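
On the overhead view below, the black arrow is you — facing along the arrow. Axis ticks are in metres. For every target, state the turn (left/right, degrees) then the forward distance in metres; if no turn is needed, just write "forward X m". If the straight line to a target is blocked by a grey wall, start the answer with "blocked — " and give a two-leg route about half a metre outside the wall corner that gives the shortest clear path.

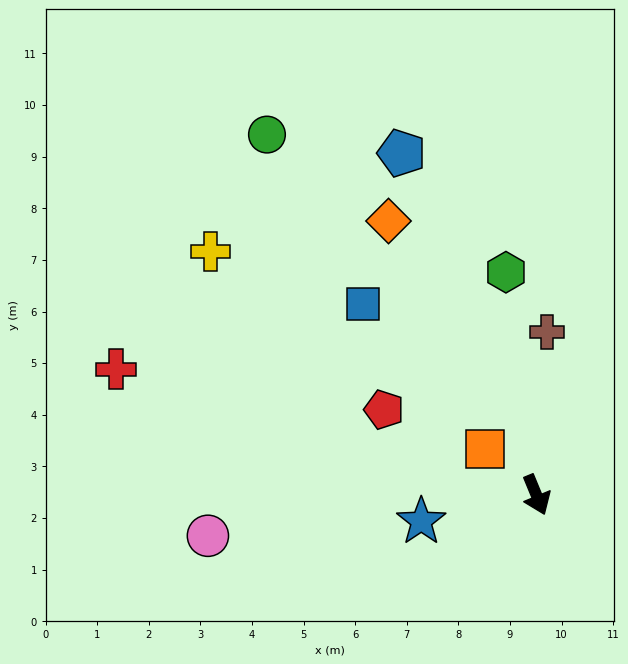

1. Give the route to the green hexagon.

turn left 165°, forward 4.4 m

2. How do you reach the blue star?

turn right 100°, forward 2.3 m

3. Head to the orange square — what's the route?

turn right 154°, forward 1.3 m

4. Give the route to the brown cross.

turn left 154°, forward 3.2 m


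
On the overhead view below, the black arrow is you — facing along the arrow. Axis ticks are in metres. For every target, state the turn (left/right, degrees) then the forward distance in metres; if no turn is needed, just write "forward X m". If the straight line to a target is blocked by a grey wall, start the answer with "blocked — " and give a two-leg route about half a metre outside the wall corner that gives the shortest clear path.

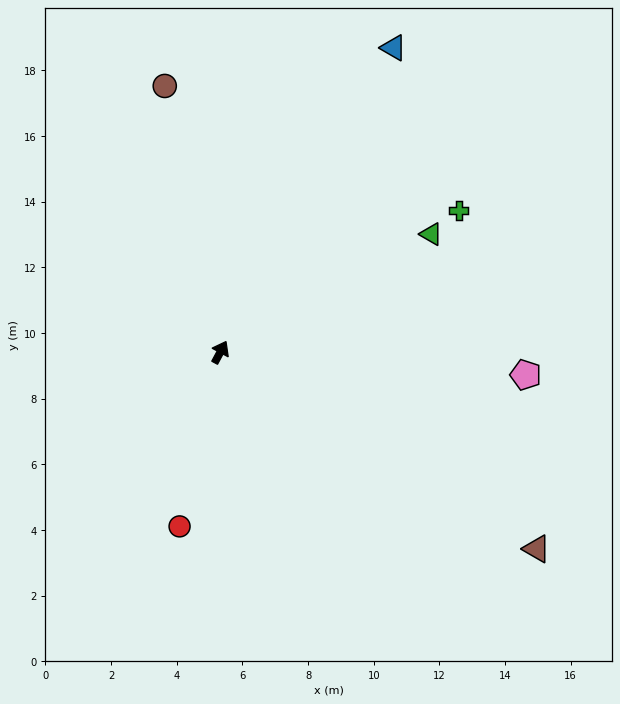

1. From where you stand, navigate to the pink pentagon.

turn right 66°, forward 9.3 m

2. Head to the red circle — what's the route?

turn right 165°, forward 5.5 m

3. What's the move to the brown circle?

turn left 40°, forward 8.3 m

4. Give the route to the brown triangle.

turn right 94°, forward 11.3 m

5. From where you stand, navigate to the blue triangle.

forward 10.7 m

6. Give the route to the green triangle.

turn right 33°, forward 7.4 m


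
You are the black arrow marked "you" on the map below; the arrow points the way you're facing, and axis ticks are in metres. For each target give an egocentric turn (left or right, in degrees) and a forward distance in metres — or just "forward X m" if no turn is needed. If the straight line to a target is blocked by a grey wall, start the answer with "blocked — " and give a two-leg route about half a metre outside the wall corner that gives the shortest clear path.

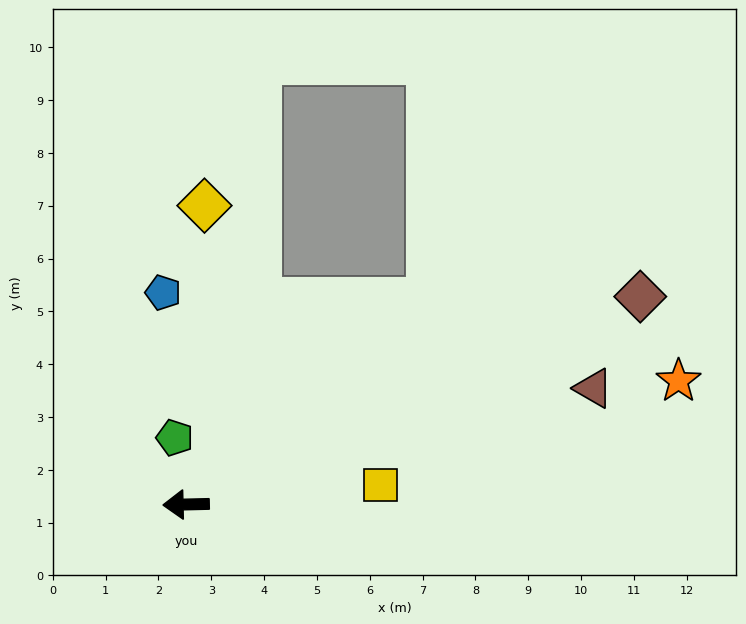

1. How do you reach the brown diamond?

turn right 157°, forward 9.5 m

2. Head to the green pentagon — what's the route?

turn right 82°, forward 1.3 m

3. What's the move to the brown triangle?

turn right 165°, forward 8.0 m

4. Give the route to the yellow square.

turn right 176°, forward 3.7 m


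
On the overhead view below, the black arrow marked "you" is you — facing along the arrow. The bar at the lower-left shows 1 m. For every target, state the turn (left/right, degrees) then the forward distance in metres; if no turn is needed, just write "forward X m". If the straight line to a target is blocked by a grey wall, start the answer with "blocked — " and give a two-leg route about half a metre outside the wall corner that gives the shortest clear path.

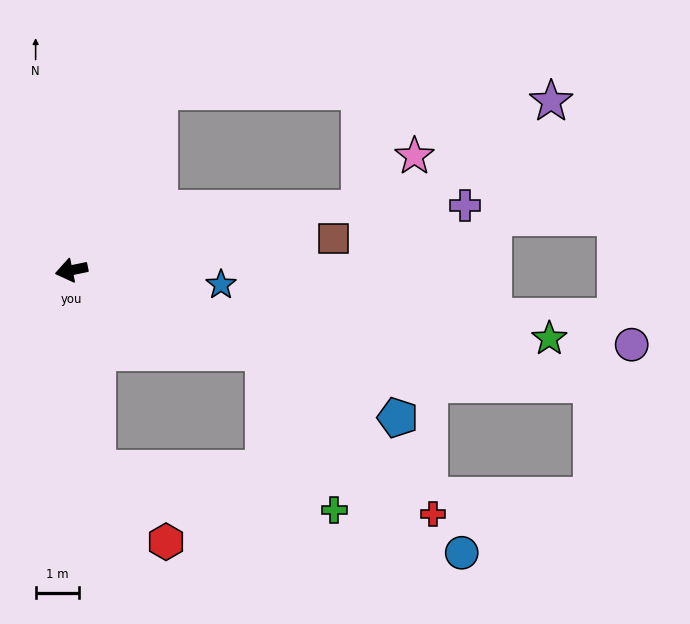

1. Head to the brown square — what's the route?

turn left 175°, forward 6.0 m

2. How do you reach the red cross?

blocked — turn left 145°, forward 4.8 m, then turn right 20°, forward 5.3 m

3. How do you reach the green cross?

blocked — turn left 145°, forward 4.8 m, then turn right 42°, forward 3.9 m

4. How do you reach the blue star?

turn left 163°, forward 3.4 m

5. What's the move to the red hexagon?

blocked — turn left 86°, forward 4.6 m, then turn left 36°, forward 2.3 m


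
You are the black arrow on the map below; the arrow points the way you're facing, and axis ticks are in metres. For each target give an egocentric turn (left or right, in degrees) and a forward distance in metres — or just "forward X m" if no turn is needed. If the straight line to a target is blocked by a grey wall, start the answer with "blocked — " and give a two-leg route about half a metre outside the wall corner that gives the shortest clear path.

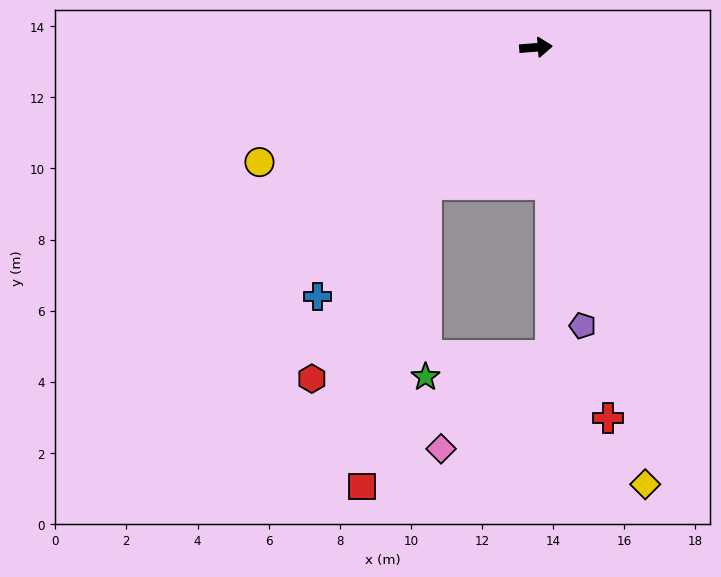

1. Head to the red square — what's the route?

blocked — turn right 133°, forward 4.9 m, then turn left 26°, forward 8.7 m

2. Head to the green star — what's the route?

blocked — turn right 133°, forward 4.9 m, then turn left 38°, forward 5.4 m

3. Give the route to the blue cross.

turn right 136°, forward 9.3 m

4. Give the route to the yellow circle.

turn right 162°, forward 8.4 m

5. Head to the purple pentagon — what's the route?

turn right 85°, forward 7.9 m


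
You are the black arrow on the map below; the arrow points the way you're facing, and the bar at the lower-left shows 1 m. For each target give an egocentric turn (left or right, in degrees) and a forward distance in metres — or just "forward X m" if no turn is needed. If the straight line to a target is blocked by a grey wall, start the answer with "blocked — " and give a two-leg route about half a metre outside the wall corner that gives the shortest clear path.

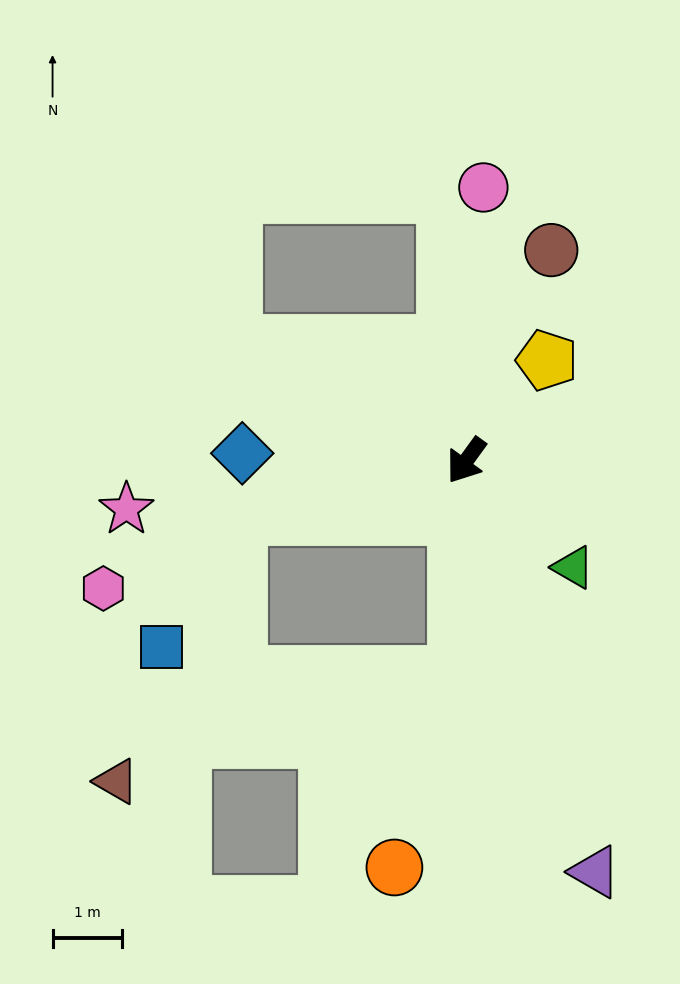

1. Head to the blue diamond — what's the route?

turn right 56°, forward 3.2 m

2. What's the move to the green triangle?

turn left 81°, forward 2.2 m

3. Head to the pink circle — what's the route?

turn right 148°, forward 4.0 m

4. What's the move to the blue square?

blocked — turn right 40°, forward 3.4 m, then turn left 46°, forward 2.2 m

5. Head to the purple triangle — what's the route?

turn left 53°, forward 6.2 m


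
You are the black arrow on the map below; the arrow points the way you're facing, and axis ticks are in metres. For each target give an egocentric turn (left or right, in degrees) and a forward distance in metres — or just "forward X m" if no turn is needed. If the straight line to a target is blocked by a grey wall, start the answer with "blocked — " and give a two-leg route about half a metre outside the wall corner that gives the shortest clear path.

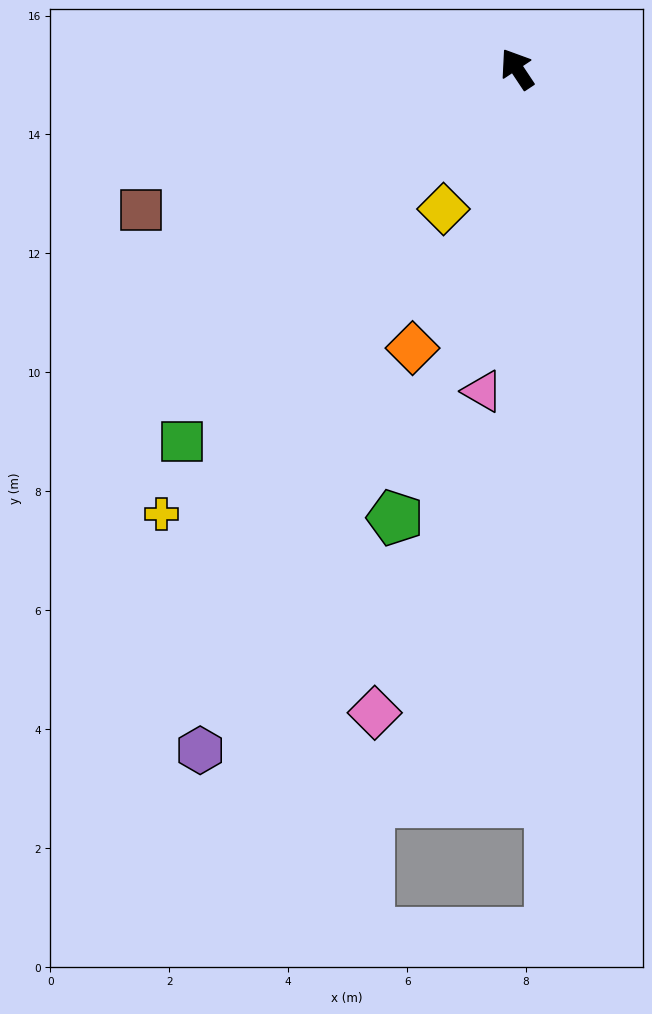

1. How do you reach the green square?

turn left 104°, forward 8.4 m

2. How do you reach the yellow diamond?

turn left 119°, forward 2.7 m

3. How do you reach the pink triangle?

turn left 140°, forward 5.5 m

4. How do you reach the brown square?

turn left 77°, forward 6.8 m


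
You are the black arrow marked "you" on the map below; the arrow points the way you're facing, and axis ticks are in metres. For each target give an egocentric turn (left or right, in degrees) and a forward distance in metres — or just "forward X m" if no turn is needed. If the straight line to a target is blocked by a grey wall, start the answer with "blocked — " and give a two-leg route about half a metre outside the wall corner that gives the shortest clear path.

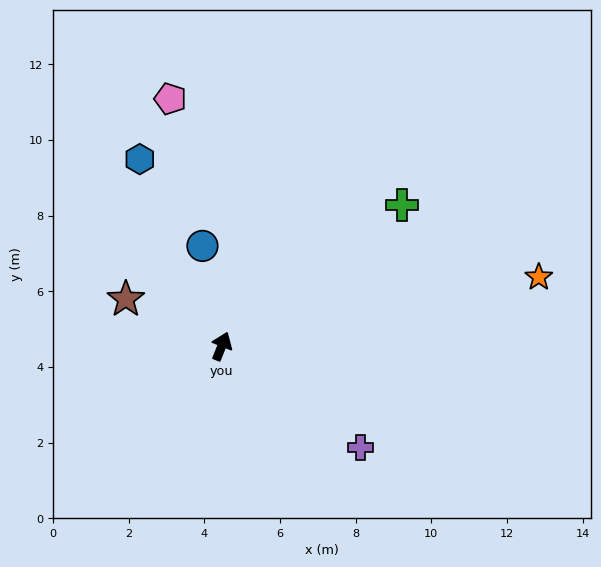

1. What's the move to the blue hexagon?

turn left 45°, forward 5.4 m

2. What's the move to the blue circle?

turn left 33°, forward 2.7 m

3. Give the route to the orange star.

turn right 56°, forward 8.6 m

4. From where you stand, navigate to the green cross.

turn right 30°, forward 6.1 m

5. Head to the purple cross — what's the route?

turn right 104°, forward 4.5 m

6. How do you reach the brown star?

turn left 86°, forward 2.8 m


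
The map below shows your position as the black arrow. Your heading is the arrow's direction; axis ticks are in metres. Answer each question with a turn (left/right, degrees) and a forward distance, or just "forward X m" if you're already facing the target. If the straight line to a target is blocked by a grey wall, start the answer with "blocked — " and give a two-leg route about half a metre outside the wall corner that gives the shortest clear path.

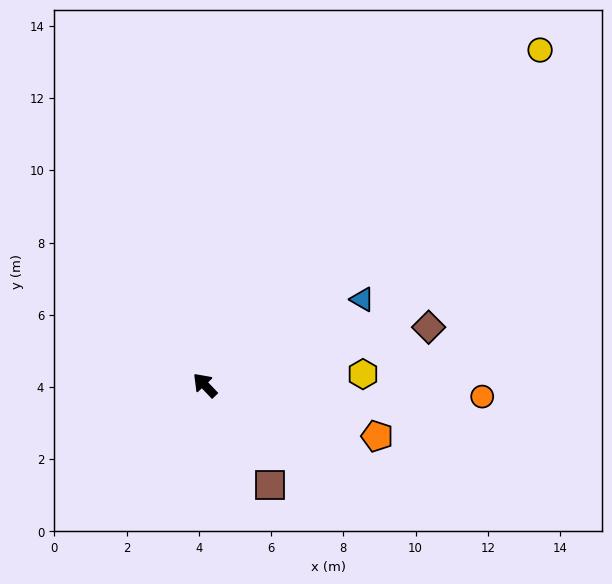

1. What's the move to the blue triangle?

turn right 105°, forward 5.0 m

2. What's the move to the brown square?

turn left 169°, forward 3.3 m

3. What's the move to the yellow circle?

turn right 89°, forward 13.1 m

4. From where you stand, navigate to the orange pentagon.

turn right 150°, forward 5.0 m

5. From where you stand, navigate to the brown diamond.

turn right 119°, forward 6.4 m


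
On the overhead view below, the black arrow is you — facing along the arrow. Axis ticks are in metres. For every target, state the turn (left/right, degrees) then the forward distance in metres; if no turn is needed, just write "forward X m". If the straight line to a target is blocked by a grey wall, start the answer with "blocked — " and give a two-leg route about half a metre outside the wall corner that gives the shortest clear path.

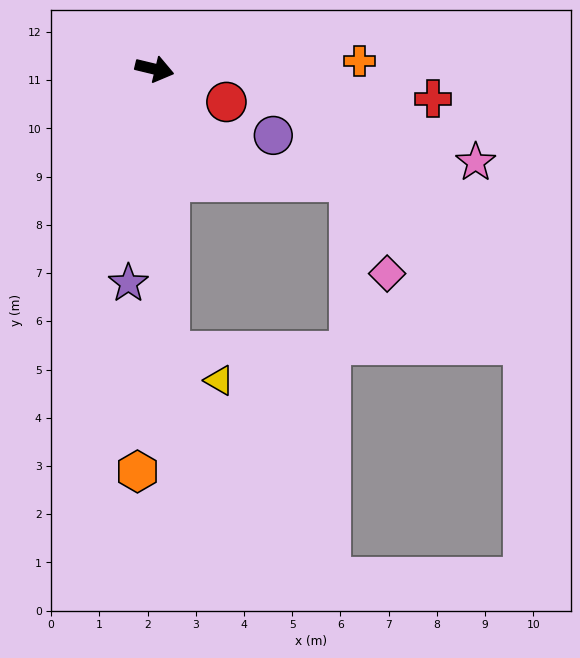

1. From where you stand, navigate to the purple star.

turn right 83°, forward 4.5 m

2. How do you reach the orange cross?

turn left 16°, forward 4.3 m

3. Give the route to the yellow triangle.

blocked — turn right 73°, forward 5.9 m, then turn left 57°, forward 1.2 m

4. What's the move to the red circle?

turn right 11°, forward 1.6 m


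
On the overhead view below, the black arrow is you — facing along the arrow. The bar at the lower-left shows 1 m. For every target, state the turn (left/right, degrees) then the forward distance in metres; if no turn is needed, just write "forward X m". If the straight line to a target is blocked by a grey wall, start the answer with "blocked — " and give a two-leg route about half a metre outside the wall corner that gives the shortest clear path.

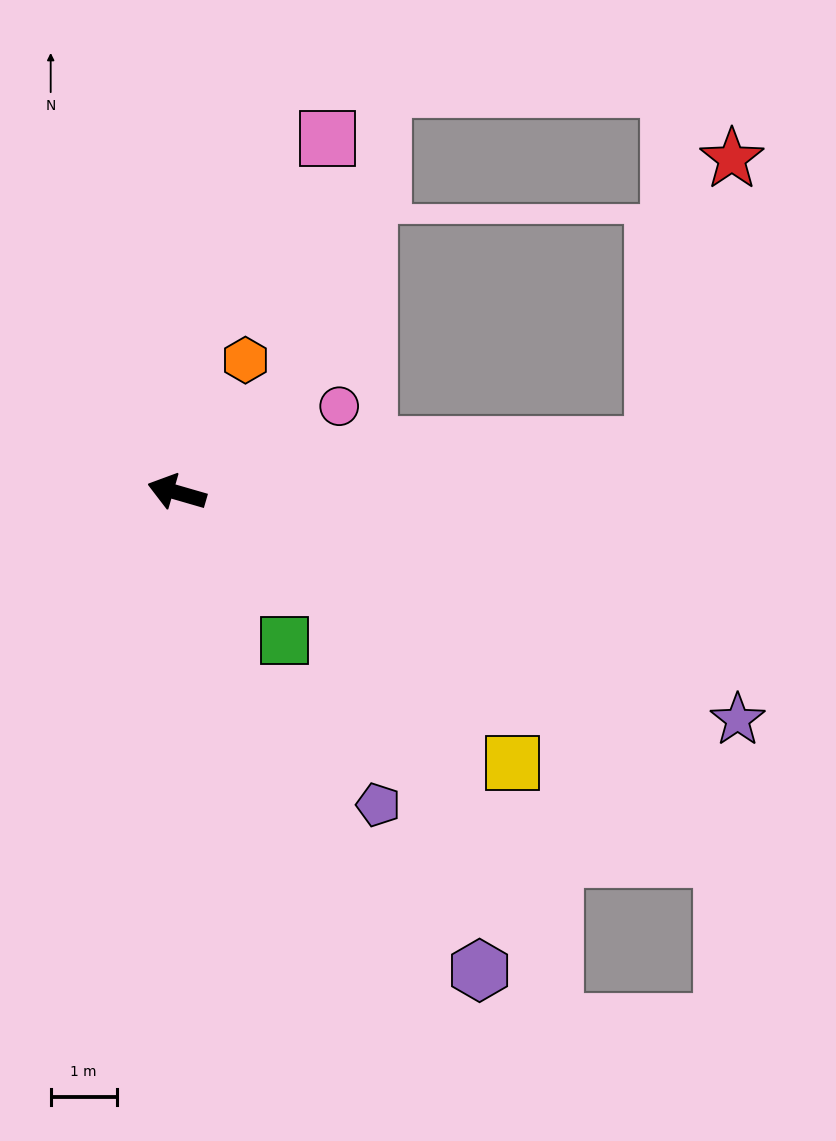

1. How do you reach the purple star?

turn left 174°, forward 9.2 m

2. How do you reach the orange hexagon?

turn right 101°, forward 2.3 m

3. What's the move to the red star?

blocked — turn right 158°, forward 7.2 m, then turn left 69°, forward 4.5 m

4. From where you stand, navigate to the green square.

turn left 142°, forward 2.8 m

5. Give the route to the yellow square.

turn left 157°, forward 6.5 m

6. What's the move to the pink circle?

turn right 136°, forward 2.8 m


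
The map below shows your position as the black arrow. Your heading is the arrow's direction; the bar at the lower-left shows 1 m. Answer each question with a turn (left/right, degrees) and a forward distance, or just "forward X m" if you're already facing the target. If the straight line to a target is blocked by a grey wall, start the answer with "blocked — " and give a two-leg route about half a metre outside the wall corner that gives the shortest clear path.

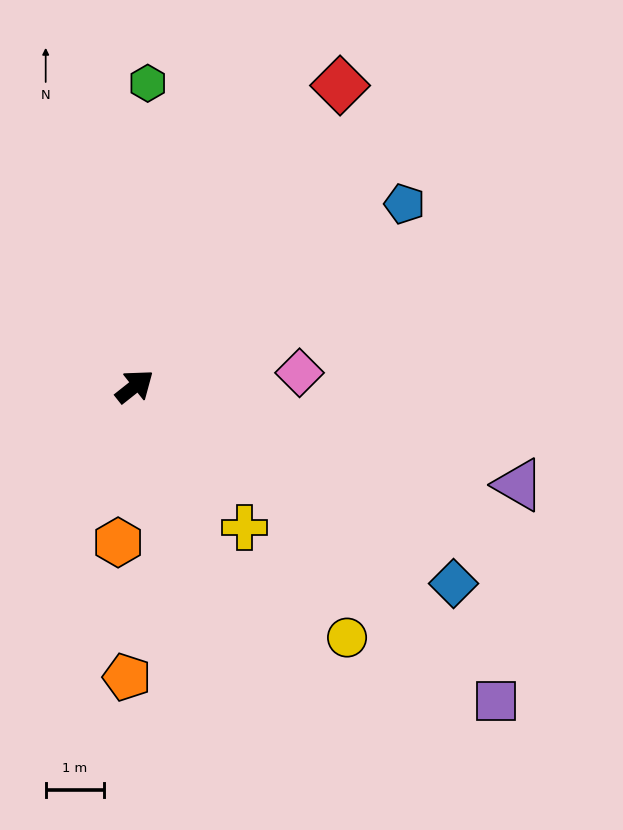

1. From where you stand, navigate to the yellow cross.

turn right 91°, forward 3.0 m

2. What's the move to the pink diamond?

turn right 34°, forward 2.8 m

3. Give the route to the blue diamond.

turn right 70°, forward 6.4 m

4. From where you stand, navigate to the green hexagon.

turn left 49°, forward 5.2 m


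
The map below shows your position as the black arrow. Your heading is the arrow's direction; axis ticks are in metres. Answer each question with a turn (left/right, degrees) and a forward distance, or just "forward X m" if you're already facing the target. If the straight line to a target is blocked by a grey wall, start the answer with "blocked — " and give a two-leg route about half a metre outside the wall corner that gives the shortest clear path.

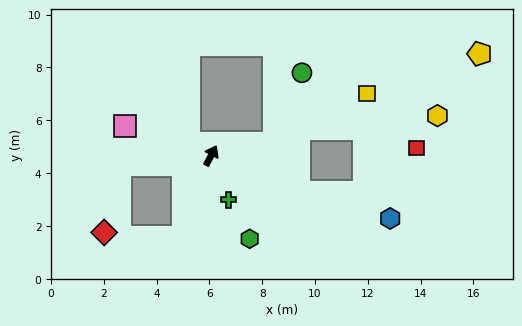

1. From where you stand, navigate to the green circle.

blocked — turn right 51°, forward 2.4 m, then turn left 57°, forward 2.9 m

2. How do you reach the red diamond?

blocked — turn left 123°, forward 3.5 m, then turn left 72°, forward 2.6 m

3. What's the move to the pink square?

turn left 99°, forward 3.5 m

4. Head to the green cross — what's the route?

turn right 131°, forward 1.8 m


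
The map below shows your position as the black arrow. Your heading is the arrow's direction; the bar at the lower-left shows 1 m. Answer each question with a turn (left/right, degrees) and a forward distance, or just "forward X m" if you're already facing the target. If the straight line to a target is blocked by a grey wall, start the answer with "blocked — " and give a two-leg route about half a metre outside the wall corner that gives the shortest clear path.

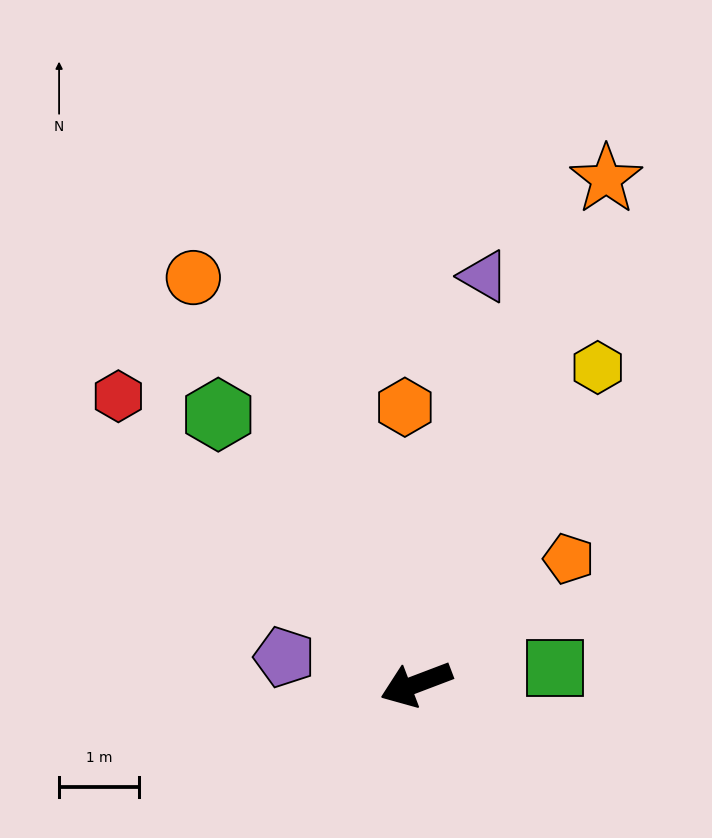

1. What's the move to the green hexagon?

turn right 74°, forward 4.2 m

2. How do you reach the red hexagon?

turn right 65°, forward 5.2 m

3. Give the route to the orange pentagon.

turn right 161°, forward 2.5 m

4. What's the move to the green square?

turn left 166°, forward 1.7 m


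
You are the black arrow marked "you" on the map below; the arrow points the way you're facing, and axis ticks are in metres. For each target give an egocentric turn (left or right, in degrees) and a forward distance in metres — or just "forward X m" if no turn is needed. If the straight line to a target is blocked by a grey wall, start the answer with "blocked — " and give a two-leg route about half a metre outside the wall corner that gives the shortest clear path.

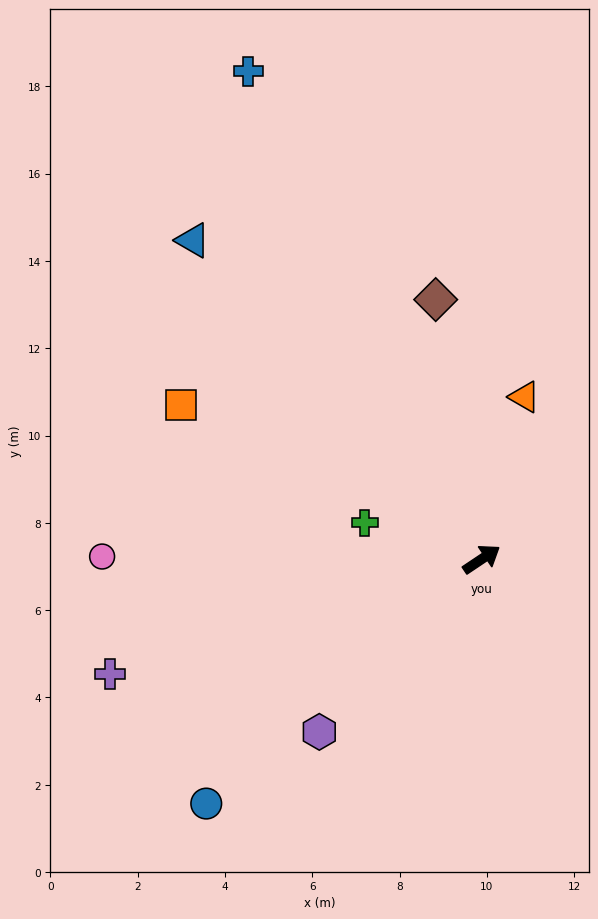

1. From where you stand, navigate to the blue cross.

turn left 82°, forward 12.4 m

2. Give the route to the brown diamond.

turn left 66°, forward 6.0 m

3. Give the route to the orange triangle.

turn left 41°, forward 3.8 m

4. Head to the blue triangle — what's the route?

turn left 98°, forward 9.9 m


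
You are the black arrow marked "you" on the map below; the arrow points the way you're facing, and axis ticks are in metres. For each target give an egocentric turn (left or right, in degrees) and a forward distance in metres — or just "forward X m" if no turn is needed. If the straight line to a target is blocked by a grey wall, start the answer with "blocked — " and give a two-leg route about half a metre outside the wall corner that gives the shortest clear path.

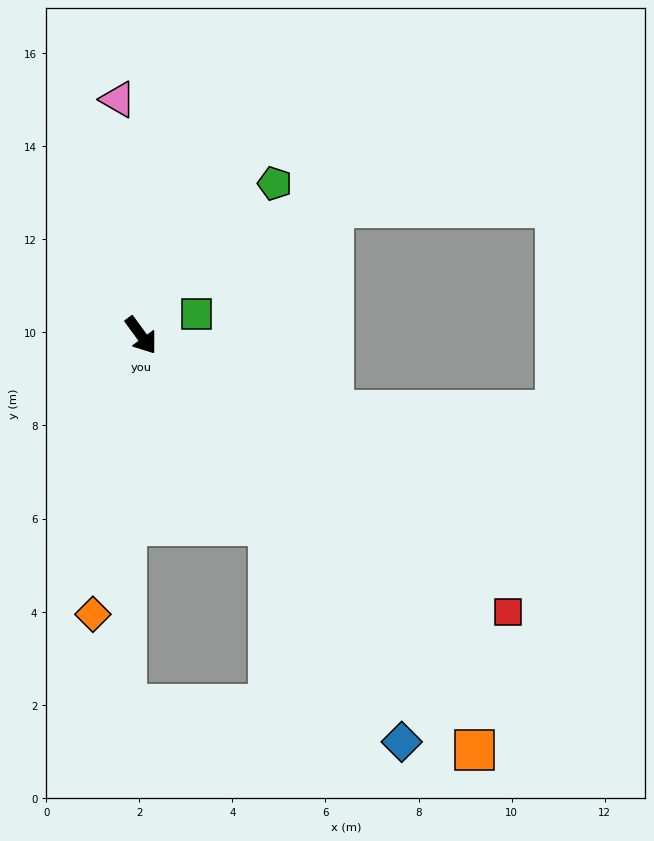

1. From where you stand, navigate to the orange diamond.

turn right 46°, forward 6.1 m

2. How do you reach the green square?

turn left 75°, forward 1.3 m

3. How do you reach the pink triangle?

turn left 149°, forward 5.1 m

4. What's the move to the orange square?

turn left 3°, forward 11.4 m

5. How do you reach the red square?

turn left 17°, forward 9.9 m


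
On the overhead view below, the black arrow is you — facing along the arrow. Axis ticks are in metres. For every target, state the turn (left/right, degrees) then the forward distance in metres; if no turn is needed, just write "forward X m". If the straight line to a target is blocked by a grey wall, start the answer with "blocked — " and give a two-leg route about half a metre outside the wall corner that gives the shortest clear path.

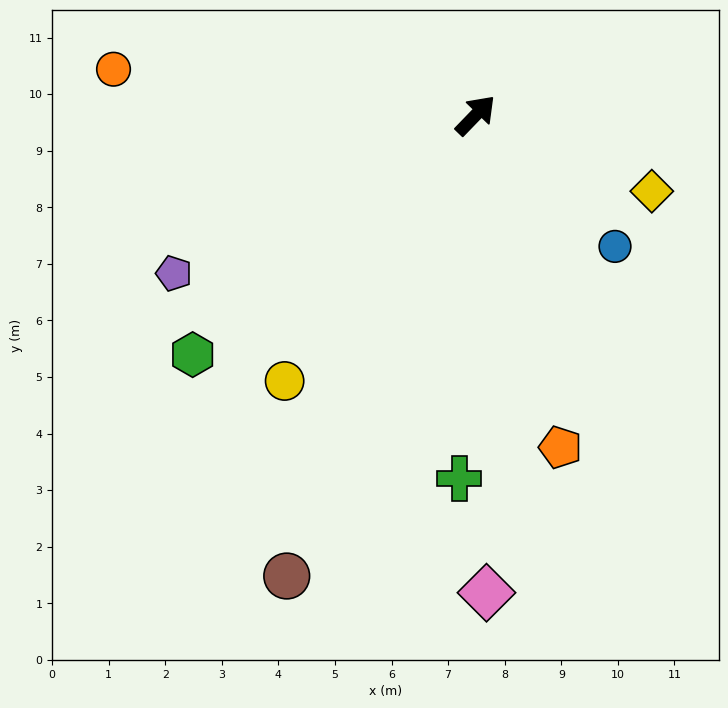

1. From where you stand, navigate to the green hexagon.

turn left 174°, forward 6.5 m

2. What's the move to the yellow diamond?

turn right 69°, forward 3.4 m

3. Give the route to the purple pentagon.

turn left 162°, forward 6.0 m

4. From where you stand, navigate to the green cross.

turn right 139°, forward 6.4 m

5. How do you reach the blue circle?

turn right 89°, forward 3.4 m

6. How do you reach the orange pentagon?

turn right 122°, forward 6.1 m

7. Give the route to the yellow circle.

turn right 172°, forward 5.8 m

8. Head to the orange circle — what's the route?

turn left 127°, forward 6.4 m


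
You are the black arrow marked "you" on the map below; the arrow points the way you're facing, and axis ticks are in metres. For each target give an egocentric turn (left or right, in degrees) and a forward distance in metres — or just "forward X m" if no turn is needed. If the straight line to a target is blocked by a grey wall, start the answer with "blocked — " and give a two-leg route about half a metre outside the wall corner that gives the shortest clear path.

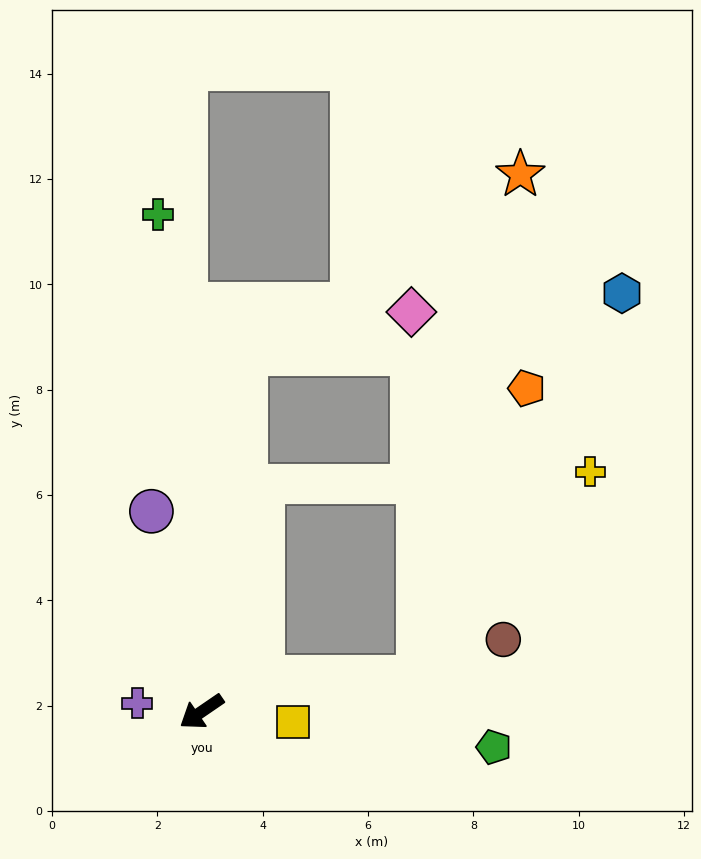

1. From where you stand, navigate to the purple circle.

turn right 110°, forward 3.9 m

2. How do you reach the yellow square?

turn left 139°, forward 1.8 m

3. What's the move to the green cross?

turn right 119°, forward 9.5 m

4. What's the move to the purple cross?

turn right 42°, forward 1.2 m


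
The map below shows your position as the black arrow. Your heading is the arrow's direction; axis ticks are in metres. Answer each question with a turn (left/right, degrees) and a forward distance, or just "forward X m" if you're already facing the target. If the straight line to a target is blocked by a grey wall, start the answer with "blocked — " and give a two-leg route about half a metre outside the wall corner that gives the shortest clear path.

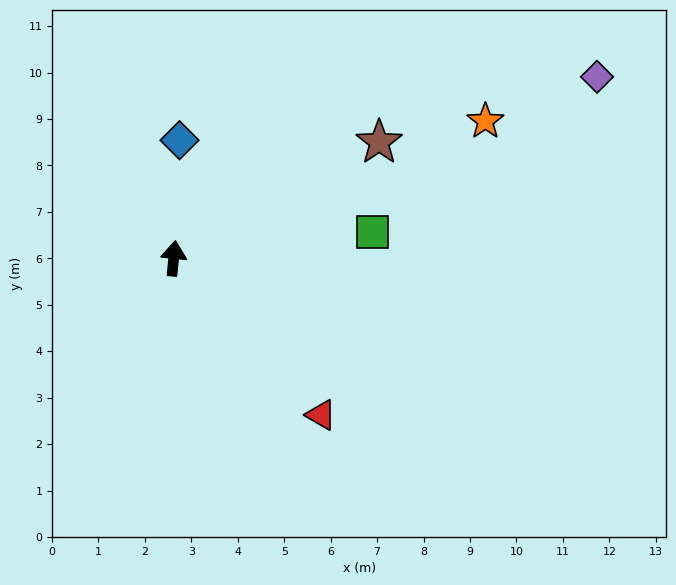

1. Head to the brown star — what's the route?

turn right 55°, forward 5.1 m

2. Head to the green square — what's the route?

turn right 77°, forward 4.3 m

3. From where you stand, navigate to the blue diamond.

turn left 3°, forward 2.5 m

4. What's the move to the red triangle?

turn right 131°, forward 4.6 m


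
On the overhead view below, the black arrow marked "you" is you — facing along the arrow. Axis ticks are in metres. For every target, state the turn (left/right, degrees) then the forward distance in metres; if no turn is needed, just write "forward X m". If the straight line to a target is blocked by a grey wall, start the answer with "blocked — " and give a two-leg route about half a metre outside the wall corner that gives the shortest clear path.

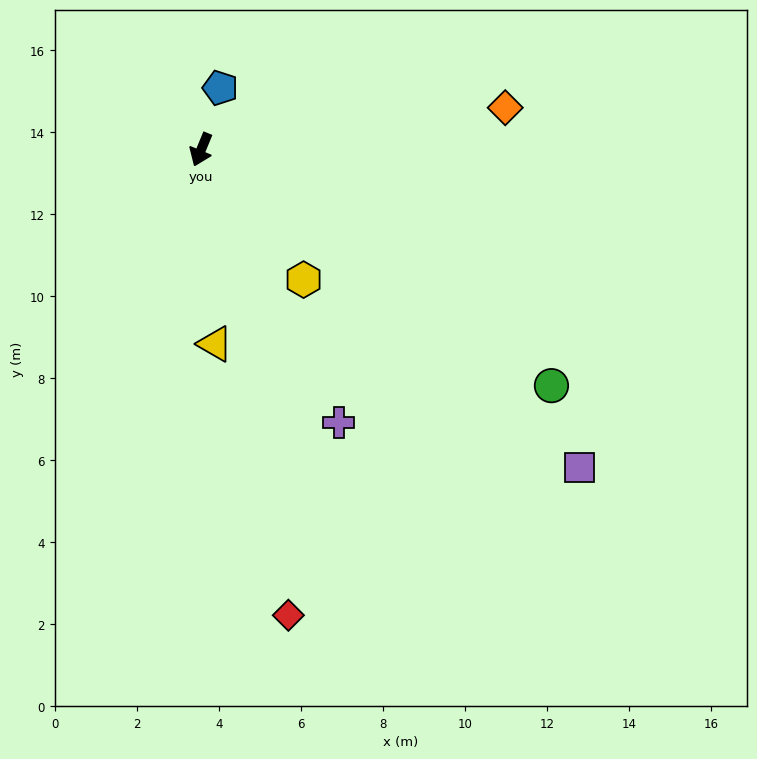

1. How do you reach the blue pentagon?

turn right 175°, forward 1.6 m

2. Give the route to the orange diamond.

turn left 120°, forward 7.5 m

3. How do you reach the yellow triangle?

turn left 26°, forward 4.7 m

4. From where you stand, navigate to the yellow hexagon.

turn left 61°, forward 4.0 m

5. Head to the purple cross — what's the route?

turn left 49°, forward 7.5 m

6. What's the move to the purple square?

turn left 72°, forward 12.1 m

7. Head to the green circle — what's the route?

turn left 78°, forward 10.3 m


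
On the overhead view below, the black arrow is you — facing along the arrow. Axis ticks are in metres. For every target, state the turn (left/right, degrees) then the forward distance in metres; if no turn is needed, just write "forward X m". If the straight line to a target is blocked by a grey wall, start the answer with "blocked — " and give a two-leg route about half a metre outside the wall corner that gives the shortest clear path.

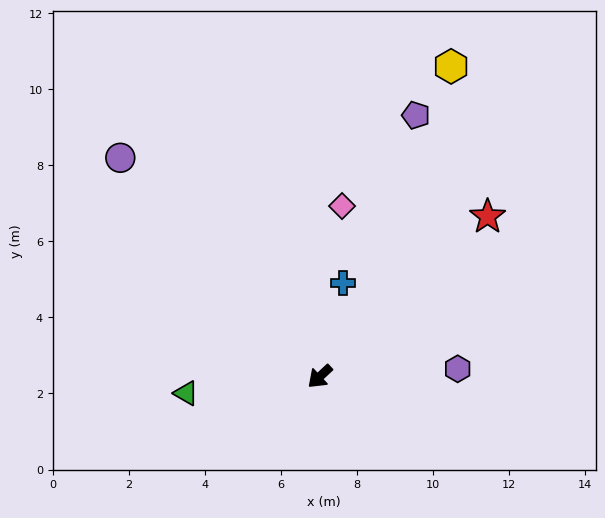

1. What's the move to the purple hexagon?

turn left 140°, forward 3.6 m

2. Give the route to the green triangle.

turn right 36°, forward 3.5 m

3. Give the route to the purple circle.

turn right 91°, forward 7.8 m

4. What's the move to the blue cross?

turn right 147°, forward 2.5 m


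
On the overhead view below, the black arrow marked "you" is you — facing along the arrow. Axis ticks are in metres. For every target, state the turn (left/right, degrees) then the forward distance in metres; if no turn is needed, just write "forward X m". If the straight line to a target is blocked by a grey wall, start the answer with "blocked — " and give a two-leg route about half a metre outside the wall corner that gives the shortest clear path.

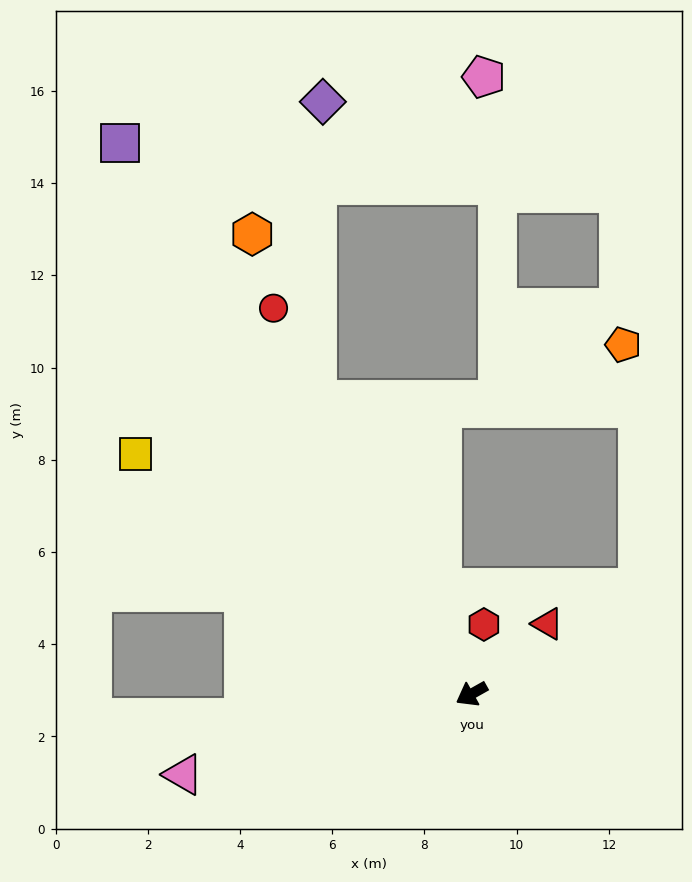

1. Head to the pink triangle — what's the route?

turn right 14°, forward 6.5 m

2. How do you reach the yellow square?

turn right 65°, forward 9.0 m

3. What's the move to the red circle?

turn right 92°, forward 9.4 m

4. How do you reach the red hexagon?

turn right 129°, forward 1.5 m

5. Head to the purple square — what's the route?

turn right 87°, forward 14.2 m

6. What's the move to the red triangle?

turn right 167°, forward 2.2 m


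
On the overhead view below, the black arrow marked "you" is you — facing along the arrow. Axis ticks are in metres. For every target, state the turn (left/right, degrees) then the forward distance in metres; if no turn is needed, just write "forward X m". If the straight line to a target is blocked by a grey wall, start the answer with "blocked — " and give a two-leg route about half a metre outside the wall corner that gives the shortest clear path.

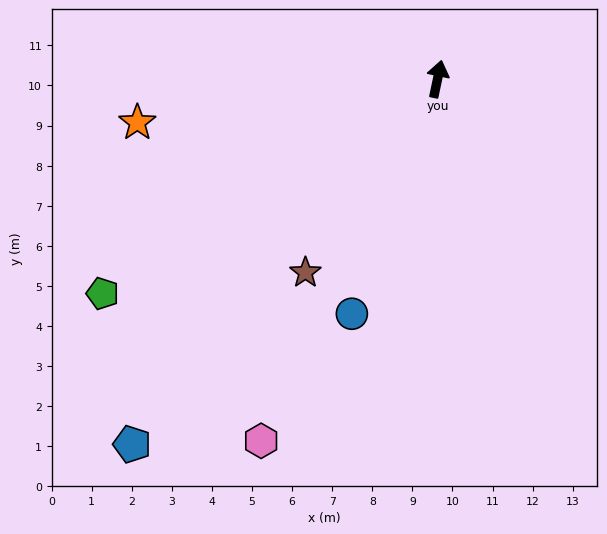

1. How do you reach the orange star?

turn left 110°, forward 7.6 m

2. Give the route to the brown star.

turn left 158°, forward 5.8 m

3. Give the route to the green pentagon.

turn left 135°, forward 9.9 m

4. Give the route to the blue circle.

turn left 172°, forward 6.2 m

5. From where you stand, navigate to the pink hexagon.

turn left 166°, forward 10.0 m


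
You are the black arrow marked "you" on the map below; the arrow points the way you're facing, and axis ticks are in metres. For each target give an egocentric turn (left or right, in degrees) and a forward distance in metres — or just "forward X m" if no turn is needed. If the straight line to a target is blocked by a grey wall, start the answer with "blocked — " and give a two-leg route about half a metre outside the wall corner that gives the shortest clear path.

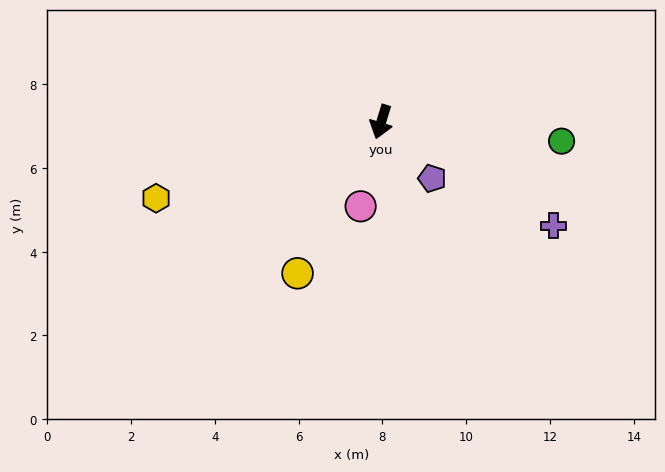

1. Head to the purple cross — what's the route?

turn left 76°, forward 4.8 m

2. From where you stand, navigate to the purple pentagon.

turn left 59°, forward 1.8 m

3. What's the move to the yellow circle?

turn right 12°, forward 4.1 m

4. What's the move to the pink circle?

turn left 3°, forward 2.1 m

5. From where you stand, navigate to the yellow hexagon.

turn right 54°, forward 5.7 m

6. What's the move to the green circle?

turn left 101°, forward 4.3 m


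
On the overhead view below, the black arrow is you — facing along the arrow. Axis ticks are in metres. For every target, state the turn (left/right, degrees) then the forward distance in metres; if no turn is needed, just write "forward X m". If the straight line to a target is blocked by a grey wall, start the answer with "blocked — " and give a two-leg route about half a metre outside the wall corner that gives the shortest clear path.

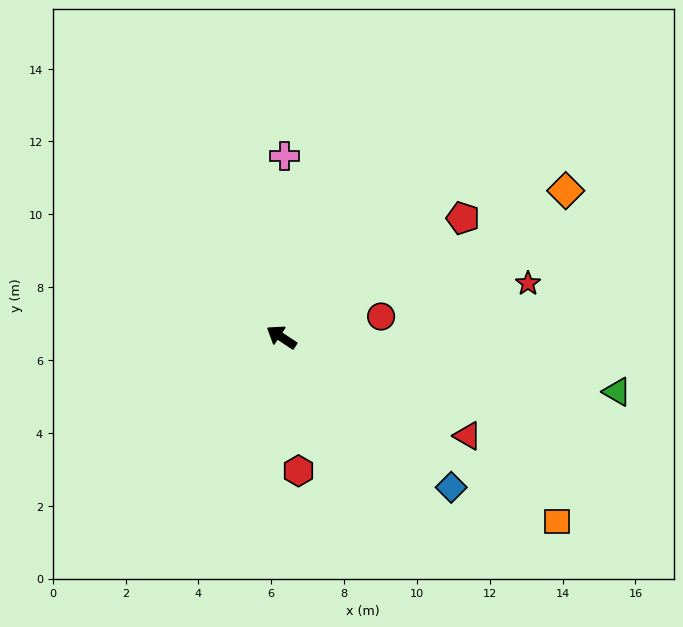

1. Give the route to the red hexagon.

turn left 131°, forward 3.7 m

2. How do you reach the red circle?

turn right 135°, forward 2.8 m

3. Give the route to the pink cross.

turn right 58°, forward 5.0 m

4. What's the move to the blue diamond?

turn left 172°, forward 6.2 m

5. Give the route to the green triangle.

turn right 156°, forward 9.3 m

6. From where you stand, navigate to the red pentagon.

turn right 113°, forward 6.0 m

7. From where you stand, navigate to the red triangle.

turn right 174°, forward 5.8 m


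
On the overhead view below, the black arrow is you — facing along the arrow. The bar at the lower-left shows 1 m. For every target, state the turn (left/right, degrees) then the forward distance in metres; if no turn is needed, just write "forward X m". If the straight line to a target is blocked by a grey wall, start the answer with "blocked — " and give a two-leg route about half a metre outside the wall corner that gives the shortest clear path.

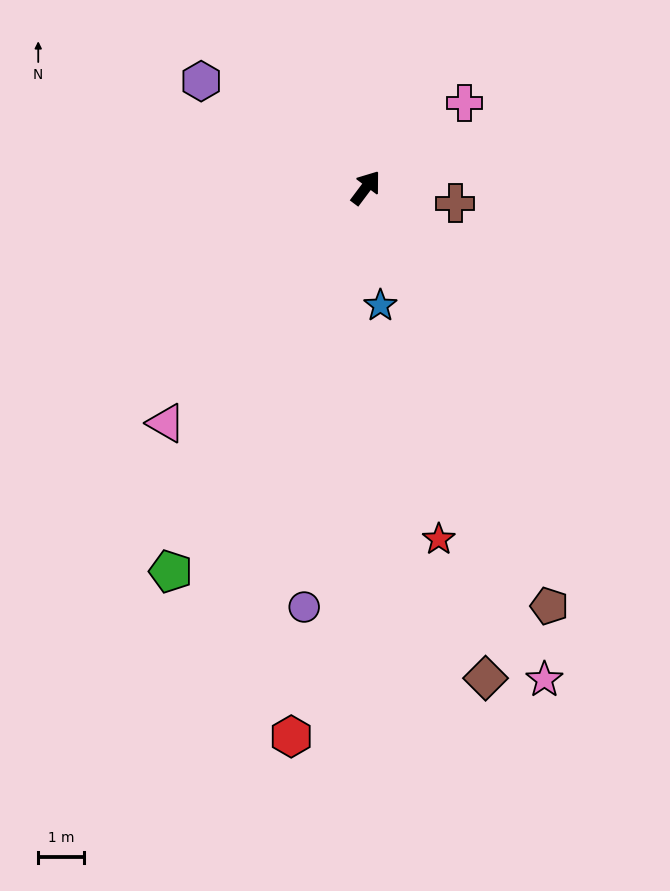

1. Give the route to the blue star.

turn right 136°, forward 2.6 m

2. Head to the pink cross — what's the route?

turn right 13°, forward 2.9 m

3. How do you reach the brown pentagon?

turn right 119°, forward 10.0 m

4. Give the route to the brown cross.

turn right 63°, forward 2.0 m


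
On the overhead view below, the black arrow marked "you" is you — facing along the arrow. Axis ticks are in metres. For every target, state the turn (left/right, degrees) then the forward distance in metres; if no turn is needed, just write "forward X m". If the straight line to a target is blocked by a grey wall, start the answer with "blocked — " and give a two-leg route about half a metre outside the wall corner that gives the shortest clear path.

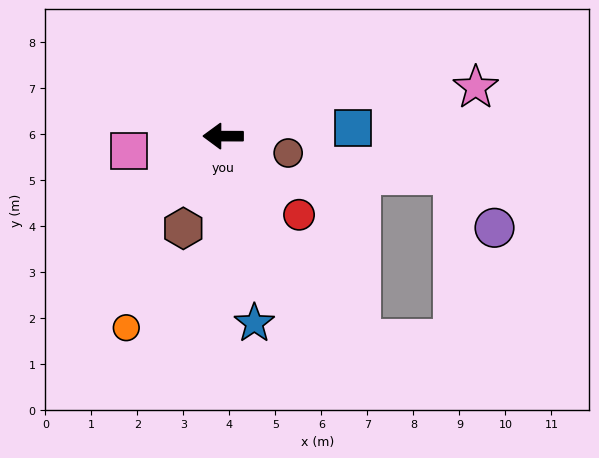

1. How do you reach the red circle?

turn left 134°, forward 2.4 m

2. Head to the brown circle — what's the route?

turn left 166°, forward 1.5 m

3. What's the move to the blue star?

turn left 100°, forward 4.1 m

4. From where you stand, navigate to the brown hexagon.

turn left 67°, forward 2.2 m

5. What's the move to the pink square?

turn left 9°, forward 2.1 m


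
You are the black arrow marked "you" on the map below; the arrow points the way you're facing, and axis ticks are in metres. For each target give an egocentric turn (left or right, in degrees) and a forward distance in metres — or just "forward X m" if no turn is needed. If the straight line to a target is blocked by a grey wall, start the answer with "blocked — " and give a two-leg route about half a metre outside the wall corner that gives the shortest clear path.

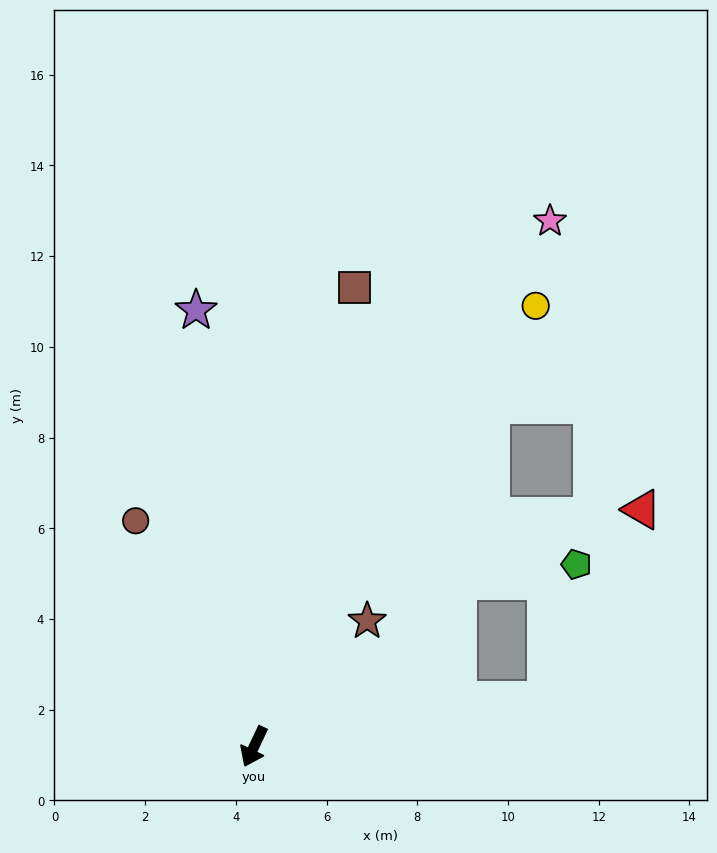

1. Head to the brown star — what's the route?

turn left 163°, forward 3.7 m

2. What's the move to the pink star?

turn left 176°, forward 13.3 m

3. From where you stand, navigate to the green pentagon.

blocked — turn left 124°, forward 6.5 m, then turn left 69°, forward 3.1 m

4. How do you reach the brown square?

turn right 167°, forward 10.4 m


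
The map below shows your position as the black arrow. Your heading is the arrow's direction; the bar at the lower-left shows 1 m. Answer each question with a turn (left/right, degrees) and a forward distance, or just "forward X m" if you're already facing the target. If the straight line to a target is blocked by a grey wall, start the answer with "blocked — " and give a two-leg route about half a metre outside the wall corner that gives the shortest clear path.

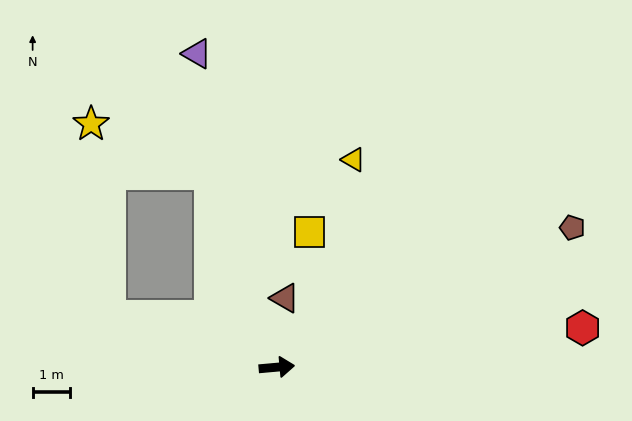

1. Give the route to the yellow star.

blocked — turn left 104°, forward 5.5 m, then turn left 48°, forward 3.5 m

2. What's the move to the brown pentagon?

turn left 20°, forward 8.8 m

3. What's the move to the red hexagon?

turn left 2°, forward 8.3 m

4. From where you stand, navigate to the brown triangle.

turn left 78°, forward 1.9 m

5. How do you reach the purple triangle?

turn left 99°, forward 8.7 m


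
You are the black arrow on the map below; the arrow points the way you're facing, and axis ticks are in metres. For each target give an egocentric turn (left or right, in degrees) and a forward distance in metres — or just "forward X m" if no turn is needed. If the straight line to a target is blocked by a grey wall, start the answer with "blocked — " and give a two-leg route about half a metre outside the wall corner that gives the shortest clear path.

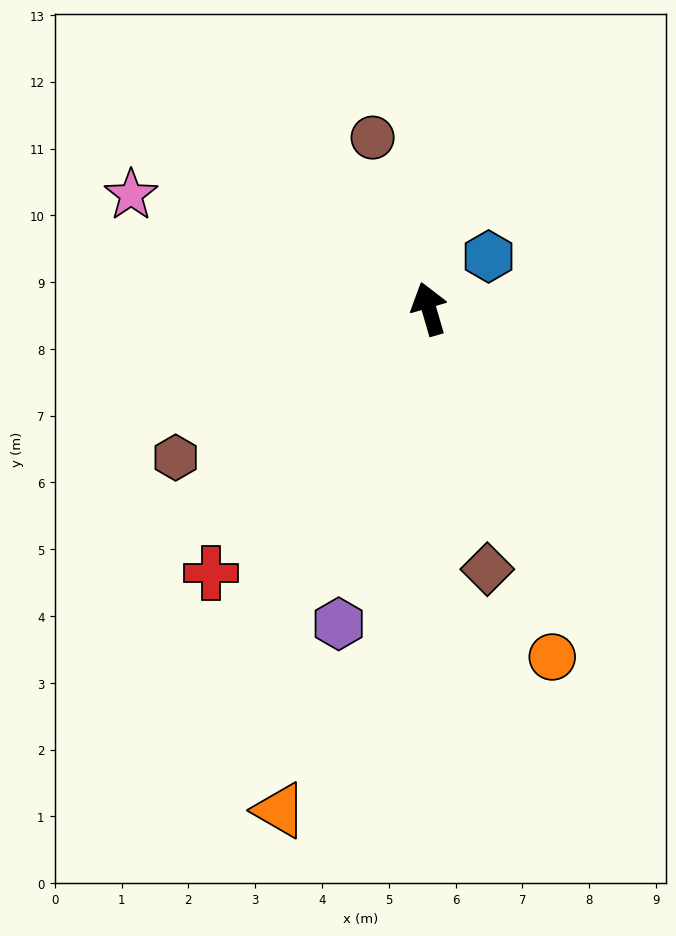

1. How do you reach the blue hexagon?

turn right 65°, forward 1.2 m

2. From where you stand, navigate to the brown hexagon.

turn left 104°, forward 4.4 m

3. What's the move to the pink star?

turn left 53°, forward 4.8 m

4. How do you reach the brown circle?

turn left 2°, forward 2.7 m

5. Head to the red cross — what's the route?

turn left 124°, forward 5.1 m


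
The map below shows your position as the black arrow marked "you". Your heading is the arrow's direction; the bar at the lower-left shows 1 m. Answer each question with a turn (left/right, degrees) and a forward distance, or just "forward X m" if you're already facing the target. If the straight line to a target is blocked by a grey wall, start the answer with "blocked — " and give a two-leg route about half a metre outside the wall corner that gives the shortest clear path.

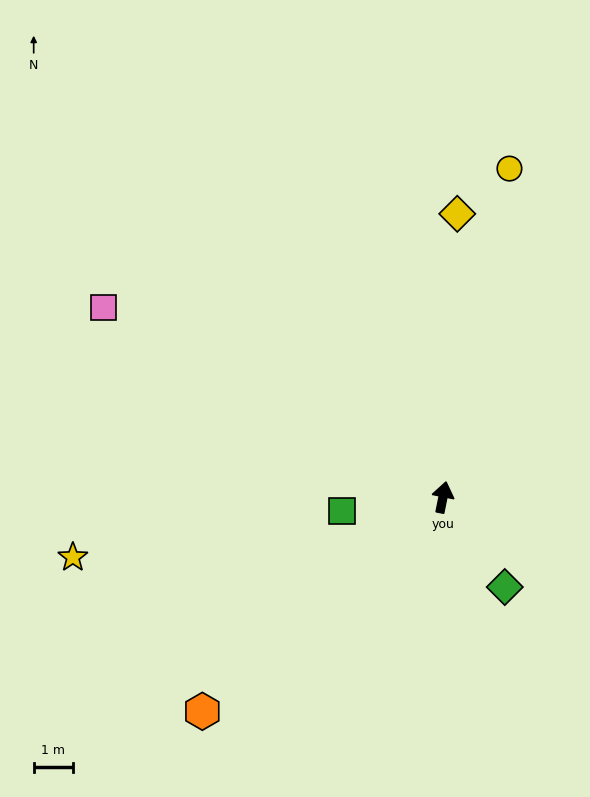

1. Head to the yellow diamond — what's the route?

turn left 8°, forward 7.2 m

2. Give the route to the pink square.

turn left 72°, forward 9.8 m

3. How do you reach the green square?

turn left 109°, forward 2.6 m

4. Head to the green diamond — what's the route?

turn right 134°, forward 2.8 m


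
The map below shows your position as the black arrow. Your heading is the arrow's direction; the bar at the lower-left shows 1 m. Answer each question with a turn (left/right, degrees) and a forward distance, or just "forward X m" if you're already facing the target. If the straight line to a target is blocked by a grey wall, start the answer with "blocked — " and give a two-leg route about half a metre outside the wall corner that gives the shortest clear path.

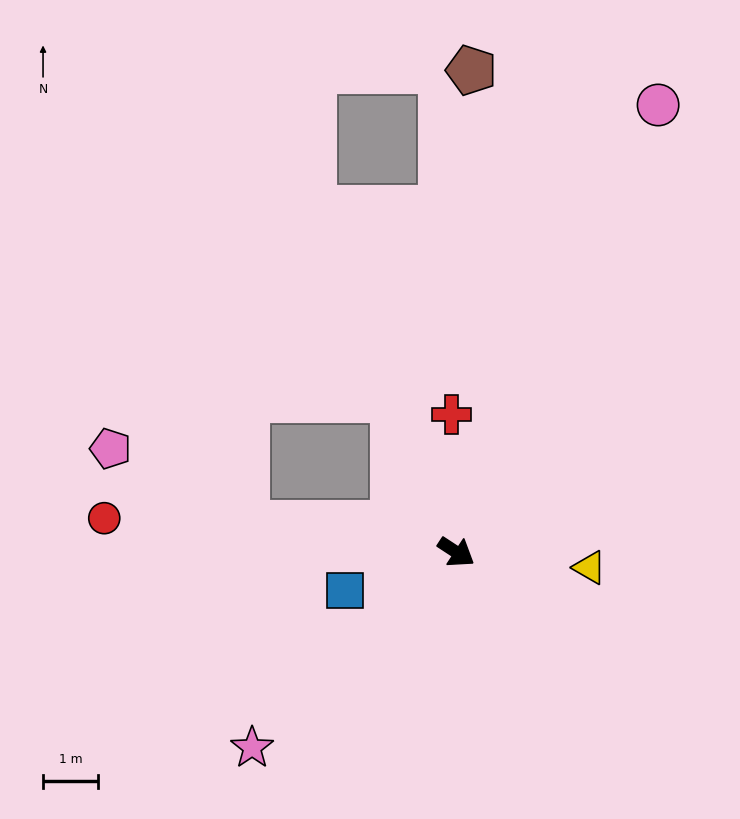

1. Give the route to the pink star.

turn right 103°, forward 5.1 m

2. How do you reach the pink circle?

turn left 99°, forward 8.9 m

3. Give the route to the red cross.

turn left 125°, forward 2.5 m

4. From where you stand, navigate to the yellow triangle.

turn left 27°, forward 2.4 m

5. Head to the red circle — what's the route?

turn right 152°, forward 6.4 m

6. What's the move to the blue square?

turn right 128°, forward 2.1 m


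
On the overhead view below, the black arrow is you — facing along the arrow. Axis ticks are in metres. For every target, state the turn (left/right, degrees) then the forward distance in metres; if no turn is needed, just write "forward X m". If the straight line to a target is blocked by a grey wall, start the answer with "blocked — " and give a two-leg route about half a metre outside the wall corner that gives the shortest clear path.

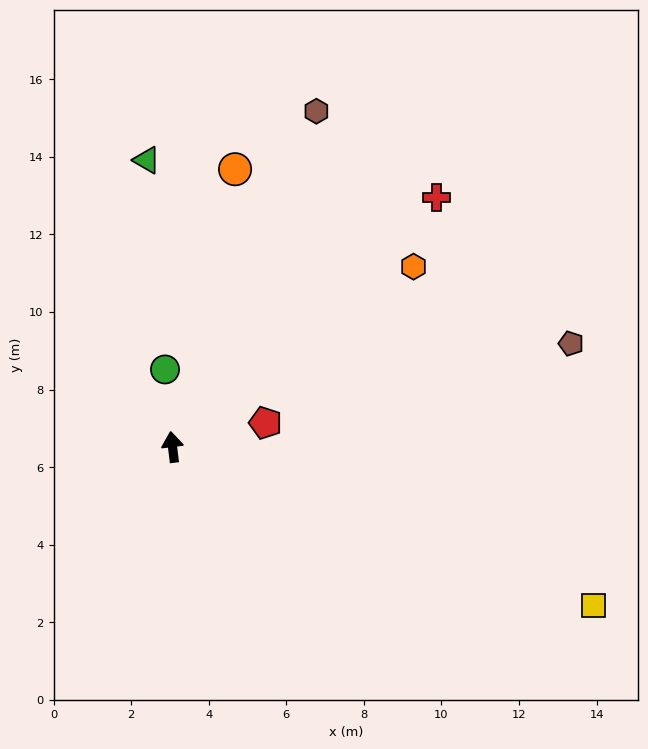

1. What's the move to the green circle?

forward 2.0 m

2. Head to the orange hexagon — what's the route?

turn right 60°, forward 7.8 m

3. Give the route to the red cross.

turn right 54°, forward 9.4 m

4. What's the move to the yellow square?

turn right 118°, forward 11.6 m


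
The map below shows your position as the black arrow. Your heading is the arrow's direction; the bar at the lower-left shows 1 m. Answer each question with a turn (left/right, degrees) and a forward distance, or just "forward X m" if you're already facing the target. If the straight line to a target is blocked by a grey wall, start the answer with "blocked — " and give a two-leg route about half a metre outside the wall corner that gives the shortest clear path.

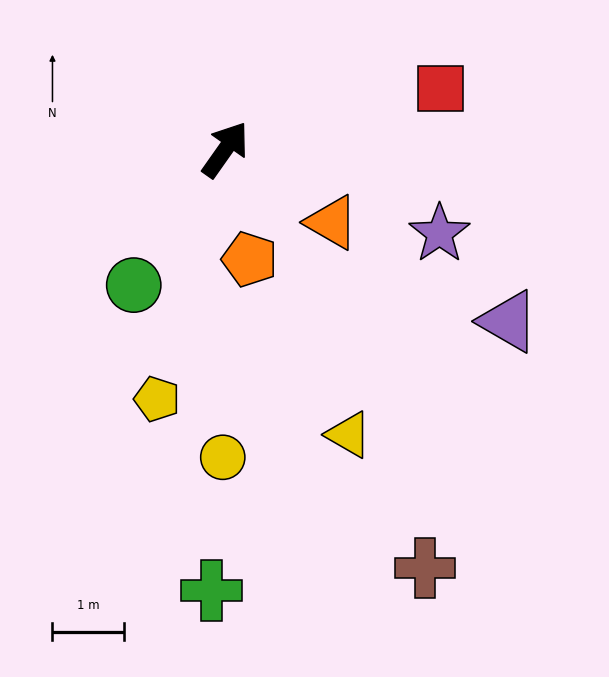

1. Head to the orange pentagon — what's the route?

turn right 132°, forward 1.6 m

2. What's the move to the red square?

turn right 39°, forward 3.1 m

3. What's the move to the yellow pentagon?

turn right 160°, forward 3.6 m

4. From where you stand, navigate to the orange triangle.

turn right 89°, forward 1.8 m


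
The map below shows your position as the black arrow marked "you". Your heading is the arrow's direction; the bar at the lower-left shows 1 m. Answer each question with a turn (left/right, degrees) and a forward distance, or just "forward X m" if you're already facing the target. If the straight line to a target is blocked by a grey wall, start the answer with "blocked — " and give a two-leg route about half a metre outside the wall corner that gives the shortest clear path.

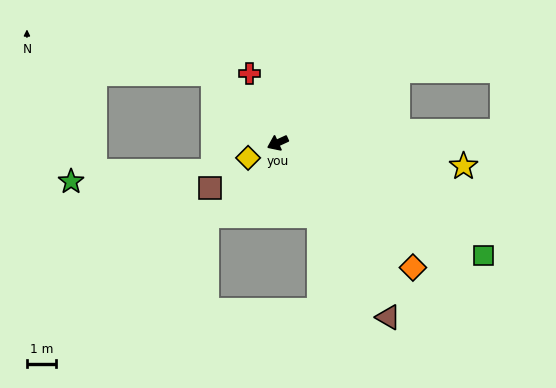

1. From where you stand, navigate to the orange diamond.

turn left 113°, forward 6.4 m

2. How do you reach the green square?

turn left 127°, forward 8.2 m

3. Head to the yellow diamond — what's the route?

turn left 2°, forward 1.2 m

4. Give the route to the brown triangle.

turn left 98°, forward 7.2 m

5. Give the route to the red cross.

turn right 92°, forward 2.6 m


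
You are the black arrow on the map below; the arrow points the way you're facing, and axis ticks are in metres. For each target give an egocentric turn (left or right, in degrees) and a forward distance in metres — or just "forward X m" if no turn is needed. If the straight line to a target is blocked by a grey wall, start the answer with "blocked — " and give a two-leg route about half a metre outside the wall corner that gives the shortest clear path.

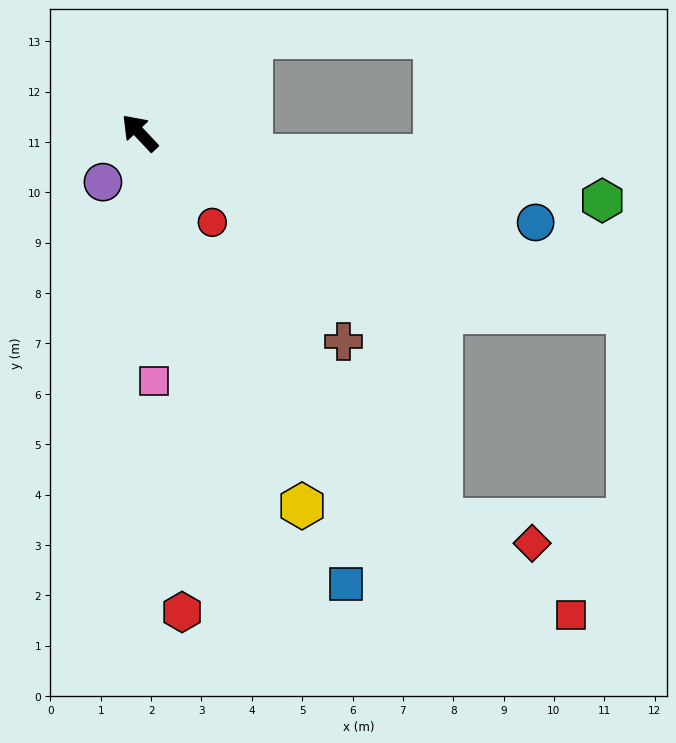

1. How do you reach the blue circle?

turn right 146°, forward 8.1 m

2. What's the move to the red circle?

turn left 176°, forward 2.3 m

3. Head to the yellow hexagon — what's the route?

turn left 160°, forward 8.1 m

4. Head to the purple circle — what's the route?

turn left 100°, forward 1.2 m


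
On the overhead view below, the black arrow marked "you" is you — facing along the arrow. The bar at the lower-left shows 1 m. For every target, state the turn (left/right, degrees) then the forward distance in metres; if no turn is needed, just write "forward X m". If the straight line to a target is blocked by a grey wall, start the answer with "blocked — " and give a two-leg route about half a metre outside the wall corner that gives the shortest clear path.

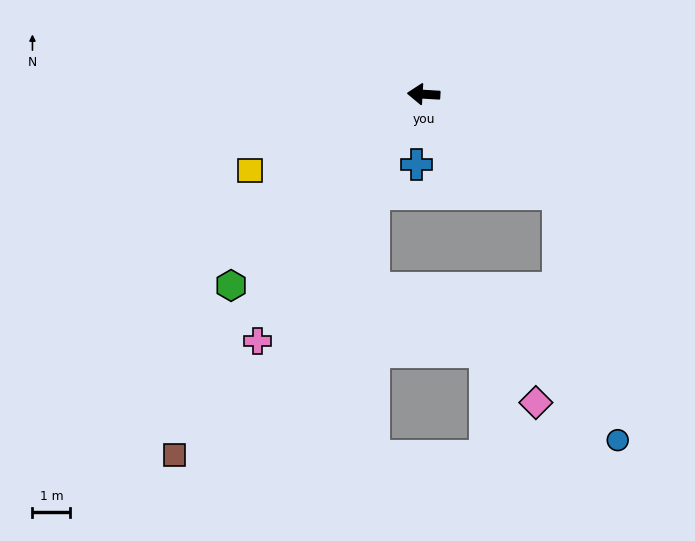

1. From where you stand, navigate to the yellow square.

turn left 27°, forward 5.0 m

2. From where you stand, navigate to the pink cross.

turn left 59°, forward 7.9 m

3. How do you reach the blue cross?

turn left 88°, forward 1.9 m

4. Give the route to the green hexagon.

turn left 48°, forward 7.2 m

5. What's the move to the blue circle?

blocked — turn left 147°, forward 4.4 m, then turn right 40°, forward 6.7 m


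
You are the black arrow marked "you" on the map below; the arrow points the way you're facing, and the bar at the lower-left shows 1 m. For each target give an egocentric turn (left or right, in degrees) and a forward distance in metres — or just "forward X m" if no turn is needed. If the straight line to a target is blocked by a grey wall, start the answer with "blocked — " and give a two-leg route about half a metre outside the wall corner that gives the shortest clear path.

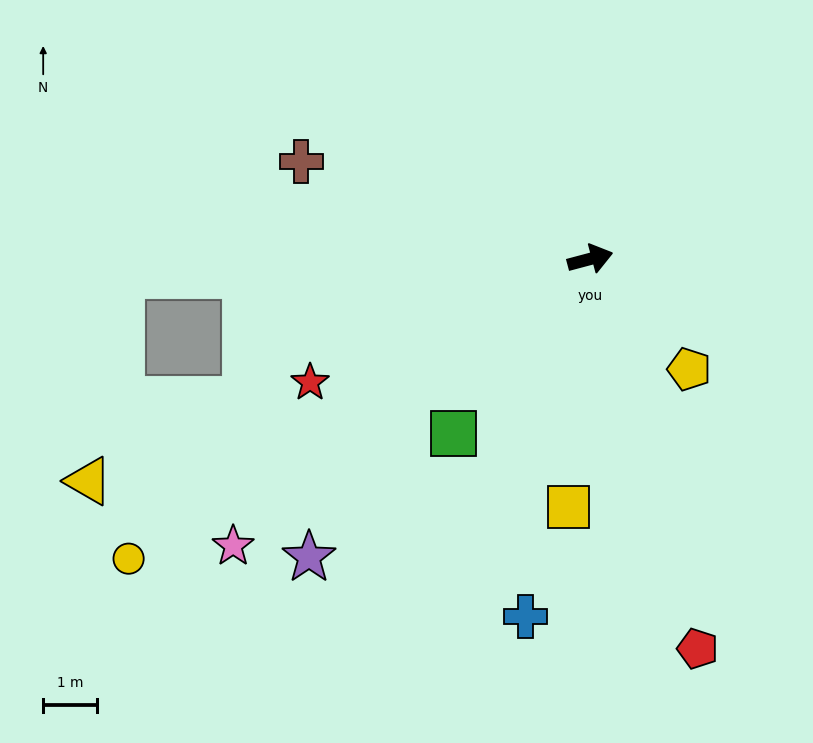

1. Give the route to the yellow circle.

turn right 162°, forward 10.2 m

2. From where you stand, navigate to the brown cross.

turn left 146°, forward 5.7 m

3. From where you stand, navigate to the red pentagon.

turn right 89°, forward 7.5 m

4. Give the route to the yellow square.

turn right 110°, forward 4.6 m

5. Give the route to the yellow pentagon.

turn right 63°, forward 2.8 m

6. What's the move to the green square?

turn right 143°, forward 4.1 m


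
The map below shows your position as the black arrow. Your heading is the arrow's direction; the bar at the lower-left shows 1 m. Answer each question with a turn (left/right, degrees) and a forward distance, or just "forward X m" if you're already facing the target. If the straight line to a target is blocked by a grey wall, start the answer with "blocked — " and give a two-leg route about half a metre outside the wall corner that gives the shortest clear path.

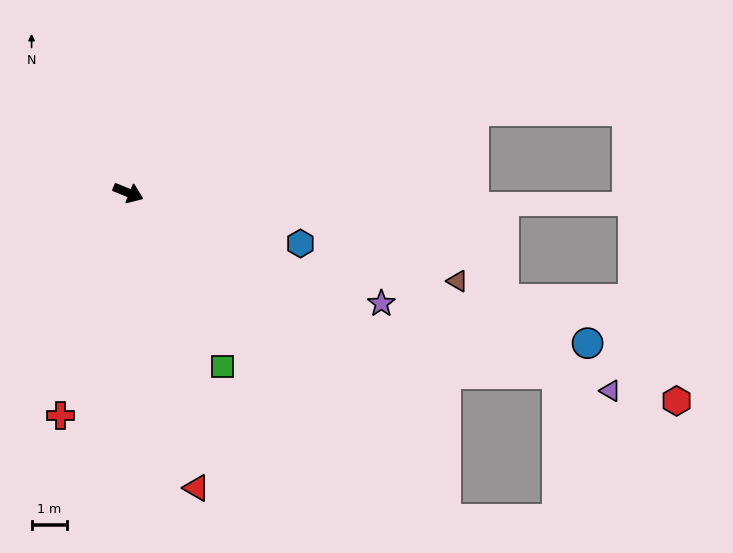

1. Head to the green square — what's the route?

turn right 39°, forward 5.5 m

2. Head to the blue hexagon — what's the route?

turn left 6°, forward 5.0 m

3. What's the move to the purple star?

forward 7.7 m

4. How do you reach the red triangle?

turn right 55°, forward 8.5 m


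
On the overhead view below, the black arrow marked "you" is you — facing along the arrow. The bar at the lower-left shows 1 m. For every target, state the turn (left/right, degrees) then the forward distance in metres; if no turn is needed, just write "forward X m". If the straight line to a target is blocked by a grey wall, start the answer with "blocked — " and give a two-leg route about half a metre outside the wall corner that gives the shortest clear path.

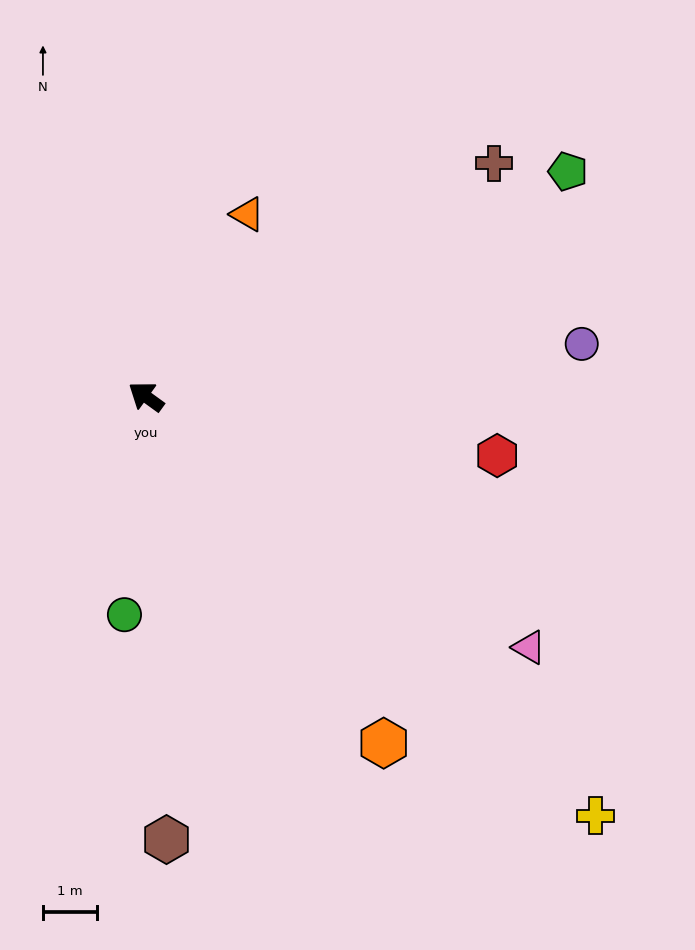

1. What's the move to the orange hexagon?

turn left 160°, forward 7.8 m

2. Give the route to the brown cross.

turn right 110°, forward 7.8 m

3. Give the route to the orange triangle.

turn right 83°, forward 3.9 m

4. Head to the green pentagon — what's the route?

turn right 116°, forward 8.9 m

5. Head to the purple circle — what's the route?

turn right 137°, forward 8.2 m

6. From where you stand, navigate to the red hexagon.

turn right 154°, forward 6.6 m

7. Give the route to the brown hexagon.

turn left 129°, forward 8.2 m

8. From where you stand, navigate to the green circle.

turn left 120°, forward 4.1 m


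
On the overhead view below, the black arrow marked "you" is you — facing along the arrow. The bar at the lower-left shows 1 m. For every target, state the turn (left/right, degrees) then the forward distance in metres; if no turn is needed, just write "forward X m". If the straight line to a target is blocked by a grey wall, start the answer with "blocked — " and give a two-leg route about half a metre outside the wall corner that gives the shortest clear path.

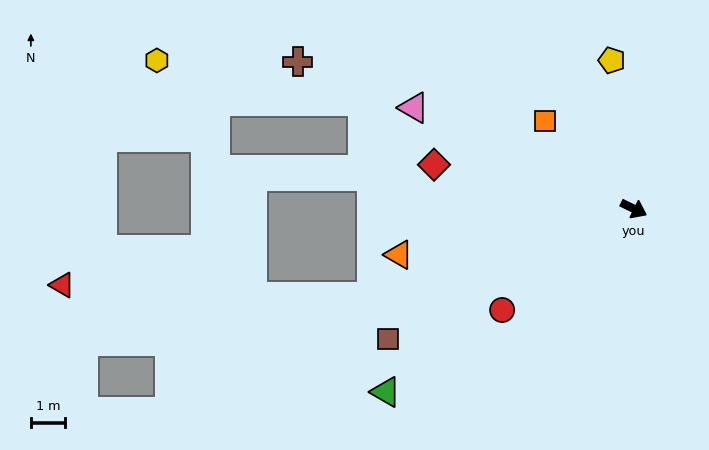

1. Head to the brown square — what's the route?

turn right 126°, forward 8.1 m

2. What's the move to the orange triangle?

turn right 143°, forward 6.9 m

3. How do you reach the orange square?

turn left 161°, forward 3.6 m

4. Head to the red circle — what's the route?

turn right 116°, forward 4.8 m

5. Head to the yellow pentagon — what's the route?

turn left 124°, forward 4.4 m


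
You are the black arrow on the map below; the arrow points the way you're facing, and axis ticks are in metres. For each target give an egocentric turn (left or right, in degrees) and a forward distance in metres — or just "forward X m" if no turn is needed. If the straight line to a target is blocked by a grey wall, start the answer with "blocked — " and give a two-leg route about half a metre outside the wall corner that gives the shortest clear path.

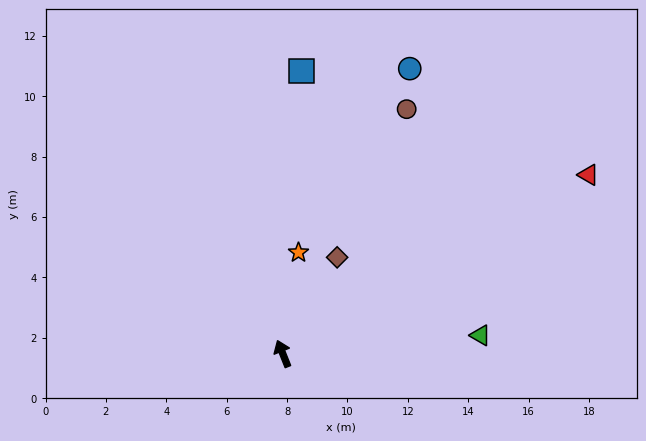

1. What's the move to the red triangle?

turn right 81°, forward 11.7 m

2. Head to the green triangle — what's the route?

turn right 107°, forward 6.6 m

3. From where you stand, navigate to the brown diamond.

turn right 51°, forward 3.7 m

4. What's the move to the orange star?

turn right 31°, forward 3.4 m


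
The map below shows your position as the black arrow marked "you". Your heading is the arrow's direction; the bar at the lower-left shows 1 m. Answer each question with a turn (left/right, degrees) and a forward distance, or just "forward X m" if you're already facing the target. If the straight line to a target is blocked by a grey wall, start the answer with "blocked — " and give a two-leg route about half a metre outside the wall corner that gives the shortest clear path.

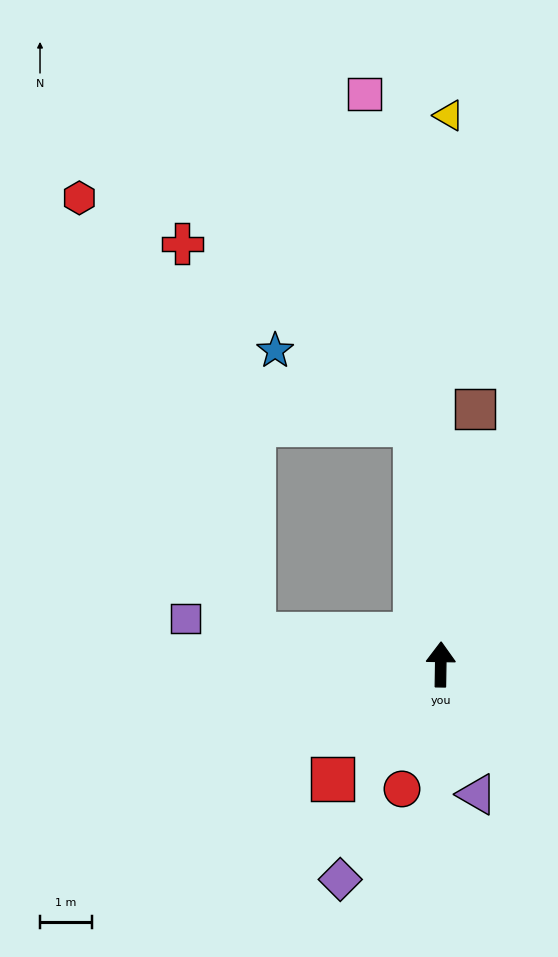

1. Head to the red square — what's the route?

turn left 137°, forward 3.0 m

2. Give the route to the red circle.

turn left 164°, forward 2.5 m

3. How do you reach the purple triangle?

turn right 163°, forward 2.6 m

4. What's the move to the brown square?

turn right 7°, forward 5.0 m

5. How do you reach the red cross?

blocked — turn left 7°, forward 4.7 m, then turn left 46°, forward 5.7 m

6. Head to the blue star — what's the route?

blocked — turn left 7°, forward 4.7 m, then turn left 56°, forward 3.1 m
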